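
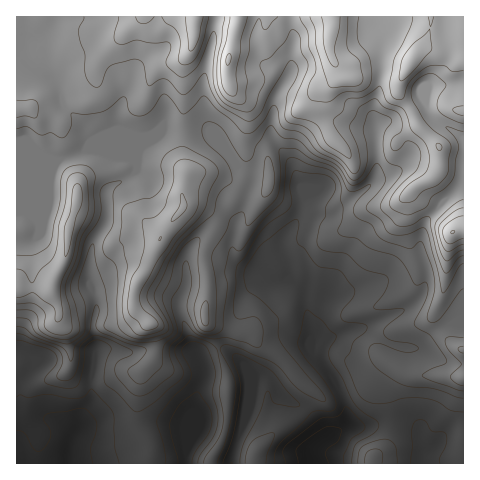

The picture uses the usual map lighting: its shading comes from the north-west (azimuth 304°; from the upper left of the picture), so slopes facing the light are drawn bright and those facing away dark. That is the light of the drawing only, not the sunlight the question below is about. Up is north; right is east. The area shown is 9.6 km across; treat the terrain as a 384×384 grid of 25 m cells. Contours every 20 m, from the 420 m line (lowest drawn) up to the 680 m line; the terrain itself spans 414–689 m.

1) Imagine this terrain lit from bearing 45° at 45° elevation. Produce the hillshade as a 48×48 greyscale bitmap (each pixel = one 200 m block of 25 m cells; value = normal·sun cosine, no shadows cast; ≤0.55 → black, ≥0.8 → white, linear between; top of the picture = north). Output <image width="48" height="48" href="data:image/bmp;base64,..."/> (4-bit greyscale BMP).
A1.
<image width="48" height="48" href="data:image/bmp;base64,Qk32BAAAAAAAAHYAAAAoAAAAMAAAADAAAAABAAQAAAAAAIAEAAATCwAAEwsAABAAAAAAAAAAAAAAABEREQAiIiIAMzMzAERERABVVVUAZmZmAHd3dwCIiIgAmZmZAKqqqgC7u7sAzMzMAN3d3QDu7u4A////AJmaqZiIiImry4erp3m8zLmYh2i7y6mZmJmaqZiIiJmsy5iaqXm7uqmZl3m8y6qZiJmaqZmYiIm8y5mJqpmrqZmZmJu7u6mZiJmqqpmIiJq8ypmHq6mqqZmZiZmaqqmYiJmqqZiIiJq7uqmGm6maqqmHiHZ4mpmIiJmZmIiHeImqqpl1i7mauql2mFV4mZiIeJmId3h3d3iZqZhki7maqYd6t1aImIh3dpiHZnmHZmeJmZhlnMmal2ittmiJh3dmVJiHZpqHZWiZmamGncmZdovdhXiYdmZlVJmYeLuXZ4mZq8uGrrmHV73aZoiHeJiIh6qZeLyXeZmaztt2vZZVet23aJh4mqqqmKmGRsyYiYib3slnuVRYrNuXiYiKu6qXVXYwBaqGVDR6u5Y2hUabzMqYmYmrqZh1aDIAFpliESNXmnEVd4mru6qZmZmpiIdnqzMjabt0REV63FBJqqq7qqmIiIiImYd5qlVWnOyXZVjP/EScy6q7qqmId4iJmYeJqVVWneynVXz/6Ve8y7vLq6mYiZiJmYiJqmZnvuyXZZzuyXisy7y6q6mZmZmZmYh4qpmIztyHZovLqYeszMu6q6mZmImZmIh3mrqZvMp3doq7uoeszMuqqpmIiIiJiIhmm7qZq8qHdoqru4eszLqpmZiIh3iIh4hVi7upmsuHZ4mqu4eru6qZmYh4d3iId4hEirupisuGd4iaqoiqqZqZmId3d3iHZ4cyZ6qoesuHiYiJqYiaqZqpmId3iId2Z4chVqqYacuYiIeKqYiZqZmpmYiIiIdmZ4YSaKqXabqph4iamZmZqZmZmZiJmHdlZ3ZGmaqYeKu6d5qpmZqqqYmZmZmYh3ZlVod5qqmZd5zaiKupiau7mYmZqqmYh3d2Z4iaqpmZdp3aiaqpiby6mZmZvKmYd4mHeJmZmpmZdq3Kmaqoibu6mZmb3KmYVGmIiZmImpmZeL3KmaqYeKq7qqmb3Jh1EVmYiZmZq5mZms3KqqmHebvMuqmc2nVBAYqXeJiKvJmZmry6qpmYms3duZmsyFMQBbyWeId6zJmZiaqqmZmZq83LqJmrlkISWtyWeYZqzJmIiaqZmZmqqru6mImqdUM2rdyXiWWM3Hd4mqqZmZmZmauph3moVURpzMuYl1jNuHeJmqmJmIiZiKqYZWiXVEWKu7uYdXzZZYmqqpiIiHiZiJmGM1moVWiZmqqGRZ2mZ6q7qYiJmIiZd5lzFIu5d4mImphkR8uHmru7qYiZqYmZd5lhKLu5iIiIh2d1asqJqqqqmIiaqYiYZ5lSW8u6mHiHdnmXeqmImaqpmImamYiHZ4lje8u6qXd2eby4eJh3eKqZmImZmZiHd4l0e8uqqXZWm8y5eJh3h5mZmZmZiIiId4qFe8uaqGVHrMy5iJmJmZmZmZmYiIiIh4qme8qZmGVYvMypmZqqqZmZmZmYiIeIdnu3erqZqWVpvMupmZqqqZmZmZmZiIiIdou4abqZqWVpvLqpmZmqqZmZmZmZiIiZd4q5aKuZqGV5vLqpmZiaqQ=="/>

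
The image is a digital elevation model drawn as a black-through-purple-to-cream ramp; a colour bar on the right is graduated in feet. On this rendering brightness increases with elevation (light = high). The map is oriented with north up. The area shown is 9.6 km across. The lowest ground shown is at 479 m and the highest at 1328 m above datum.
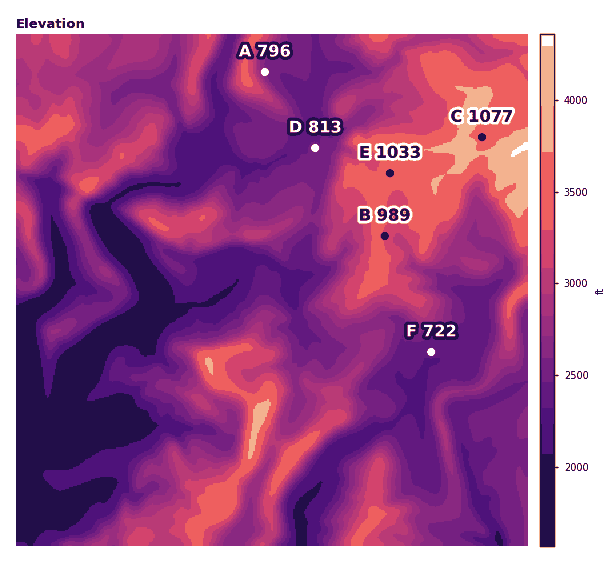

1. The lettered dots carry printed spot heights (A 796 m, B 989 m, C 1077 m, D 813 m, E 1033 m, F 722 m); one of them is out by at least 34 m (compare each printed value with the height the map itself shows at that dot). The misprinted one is D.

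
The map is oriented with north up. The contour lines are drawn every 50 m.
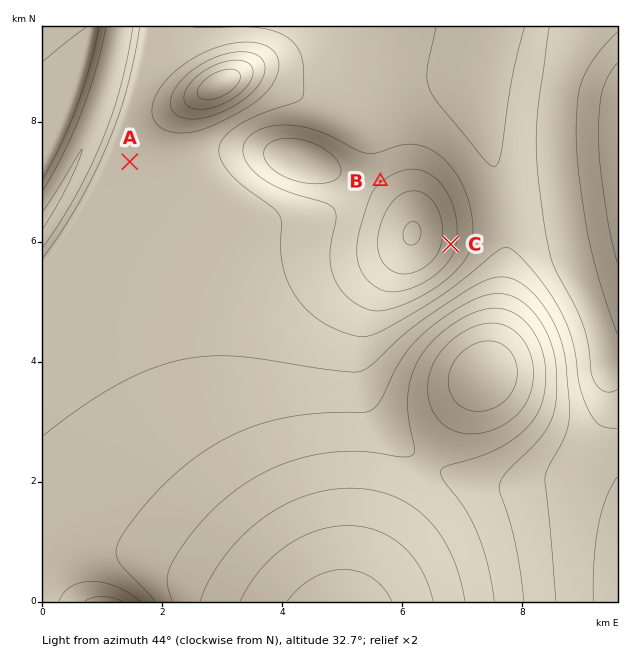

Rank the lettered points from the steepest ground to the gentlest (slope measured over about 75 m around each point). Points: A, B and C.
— C B A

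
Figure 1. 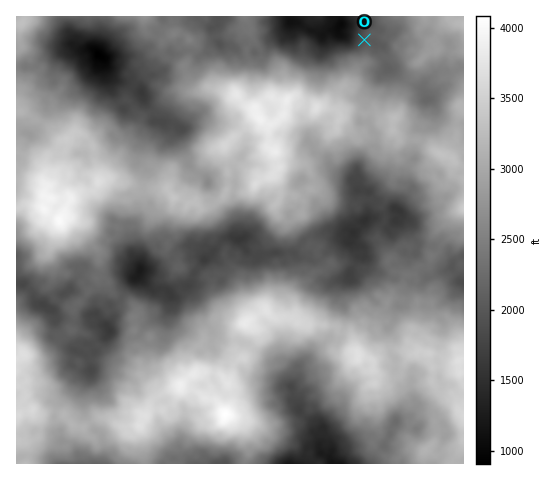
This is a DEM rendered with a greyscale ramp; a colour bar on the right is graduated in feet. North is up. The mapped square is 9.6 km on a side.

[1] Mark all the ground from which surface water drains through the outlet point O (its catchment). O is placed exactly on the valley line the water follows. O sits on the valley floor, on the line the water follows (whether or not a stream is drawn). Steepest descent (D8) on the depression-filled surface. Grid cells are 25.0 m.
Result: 4.736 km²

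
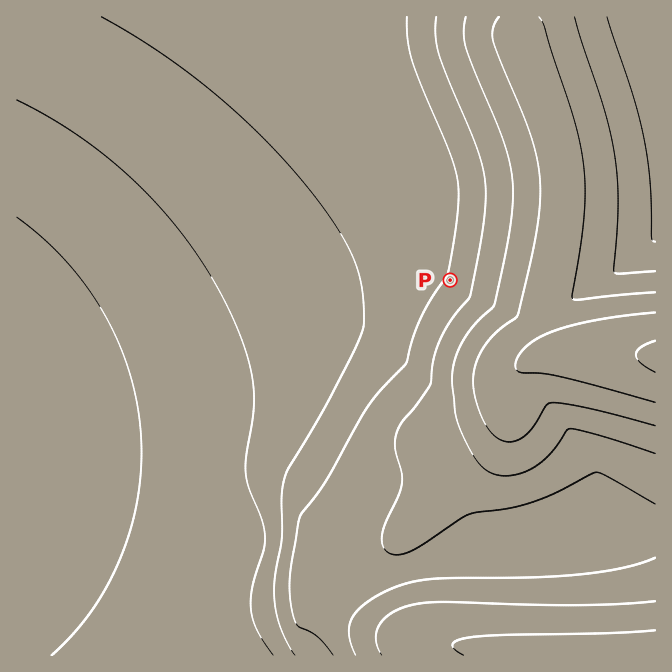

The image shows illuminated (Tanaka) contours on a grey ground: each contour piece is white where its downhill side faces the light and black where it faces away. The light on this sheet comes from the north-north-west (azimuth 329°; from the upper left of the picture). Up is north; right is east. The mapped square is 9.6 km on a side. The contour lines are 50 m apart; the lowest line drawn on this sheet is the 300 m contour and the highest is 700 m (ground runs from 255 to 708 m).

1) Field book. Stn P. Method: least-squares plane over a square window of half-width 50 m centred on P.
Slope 6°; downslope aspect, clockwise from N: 291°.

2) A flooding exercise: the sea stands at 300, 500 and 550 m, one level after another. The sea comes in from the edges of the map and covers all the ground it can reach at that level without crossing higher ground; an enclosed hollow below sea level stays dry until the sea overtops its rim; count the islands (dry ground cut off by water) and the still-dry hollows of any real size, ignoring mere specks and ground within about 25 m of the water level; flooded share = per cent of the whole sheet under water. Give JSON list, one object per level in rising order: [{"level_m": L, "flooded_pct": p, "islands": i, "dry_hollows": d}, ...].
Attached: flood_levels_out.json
[{"level_m": 300, "flooded_pct": 10, "islands": 0, "dry_hollows": 0}, {"level_m": 500, "flooded_pct": 70, "islands": 0, "dry_hollows": 0}, {"level_m": 550, "flooded_pct": 81, "islands": 0, "dry_hollows": 0}]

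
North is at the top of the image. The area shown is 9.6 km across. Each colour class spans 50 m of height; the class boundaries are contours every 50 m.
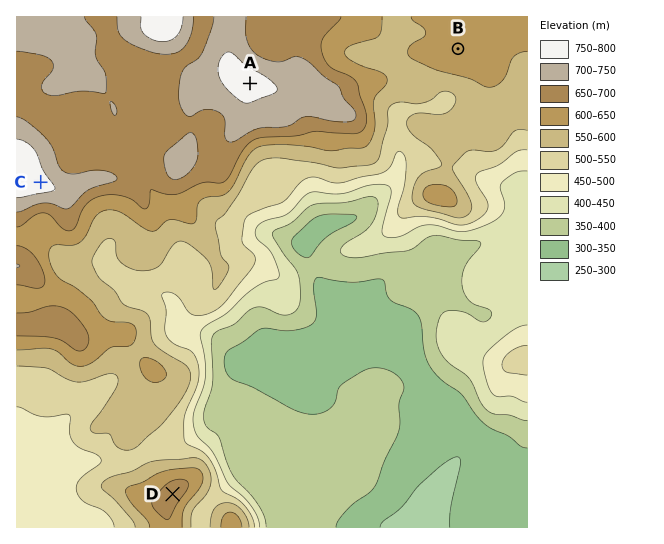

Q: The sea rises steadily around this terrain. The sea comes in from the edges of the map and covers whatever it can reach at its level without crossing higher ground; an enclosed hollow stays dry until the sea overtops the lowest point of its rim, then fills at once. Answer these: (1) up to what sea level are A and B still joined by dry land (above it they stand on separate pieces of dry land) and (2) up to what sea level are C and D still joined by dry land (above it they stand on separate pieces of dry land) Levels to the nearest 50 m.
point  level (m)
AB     600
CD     550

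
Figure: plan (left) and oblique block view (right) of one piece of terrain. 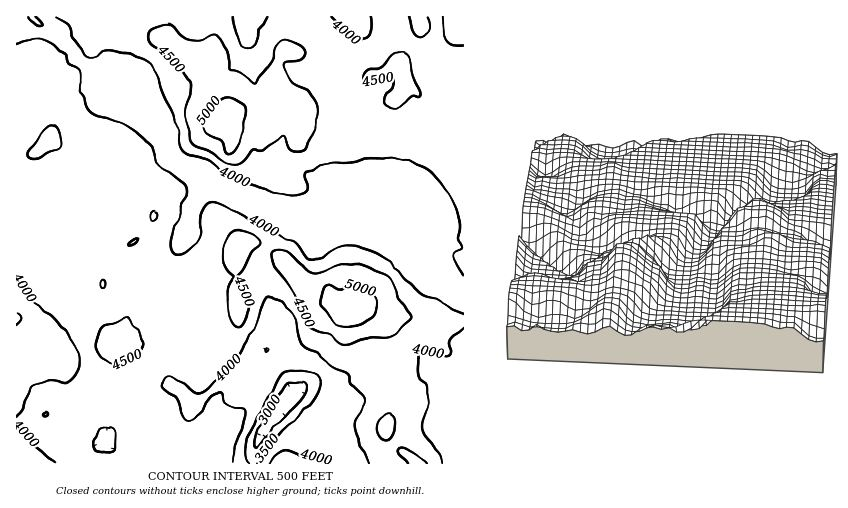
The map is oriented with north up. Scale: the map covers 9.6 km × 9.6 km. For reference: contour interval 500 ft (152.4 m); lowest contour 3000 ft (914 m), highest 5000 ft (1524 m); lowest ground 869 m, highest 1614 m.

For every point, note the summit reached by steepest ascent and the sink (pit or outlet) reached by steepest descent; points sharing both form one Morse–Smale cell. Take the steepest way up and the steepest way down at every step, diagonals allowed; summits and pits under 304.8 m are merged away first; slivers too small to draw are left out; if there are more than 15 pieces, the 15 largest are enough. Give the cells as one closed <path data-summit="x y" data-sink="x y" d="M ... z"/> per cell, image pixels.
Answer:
<path data-summit="342 311" data-sink="286 400" d="M48 16l-32 1 0 446 447 1 1-170-37-31-29-21-6-8-3-11 0-3 3-2 27-10 8-11-1-3-13-10-15-1-26-7-44 6-13 35 1 14-9-5-21-5-58-31-20-6-12-12-18-8-9-11-6-26-15-19-16-13-20-3-13-14-21-16-5-6-3-9-11-8 3-12z"/><path data-summit="213 124" data-sink="286 400" d="M451 16l-402 1 13 10-3 12 11 8 3 9 5 6 21 16 13 14 20 3 16 13 15 19 6 26 9 11 18 8 12 12 20 6 58 31 29 9 1-17 12-31 44-6 26 7 12 0 8 3 9 10-3 6-8 9-26 8 2 15 6 8 29 21 36 31 1-267-9-2z"/><path data-summit="342 311" data-sink="286 400" d="M463 16l-11 0-1 4 4 5 8 1z"/>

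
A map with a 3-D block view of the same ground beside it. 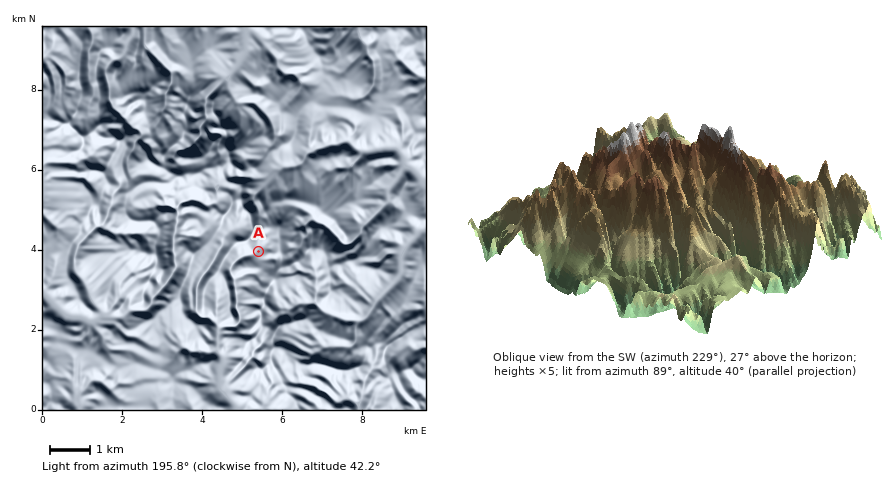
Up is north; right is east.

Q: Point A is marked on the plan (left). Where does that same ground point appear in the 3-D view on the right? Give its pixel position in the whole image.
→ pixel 706 180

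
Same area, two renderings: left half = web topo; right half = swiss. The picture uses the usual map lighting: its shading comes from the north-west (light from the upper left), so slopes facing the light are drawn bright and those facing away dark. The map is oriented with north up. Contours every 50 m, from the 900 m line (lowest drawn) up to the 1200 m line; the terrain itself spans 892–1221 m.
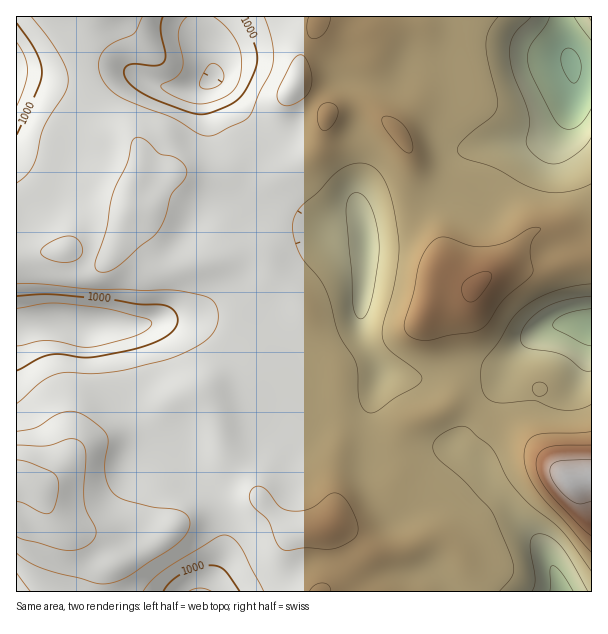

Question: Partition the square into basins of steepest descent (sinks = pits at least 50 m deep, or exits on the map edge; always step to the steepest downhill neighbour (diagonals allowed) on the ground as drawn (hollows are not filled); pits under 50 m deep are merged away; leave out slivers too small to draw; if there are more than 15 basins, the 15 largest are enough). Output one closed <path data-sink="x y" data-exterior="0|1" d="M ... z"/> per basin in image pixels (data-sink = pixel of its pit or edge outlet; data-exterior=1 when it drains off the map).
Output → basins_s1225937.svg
<path data-sink="84 327" data-exterior="0" d="M128 214l-12 34-9 12-14-1-21-9-56 5 0 222 17 9 8 0 7-5 33-35 57-22 12-6 26-21 21-6 9 8 6 11 12 45 22 21 14 24 28 28 6 2 21 0 12-2 7-7 2-6-4-41 8-37 0-60-2-9-16-27-15-32-14-17-25-20-8-13-11-5-22-1-48 12-12 0-11-5-26-30z"/><path data-sink="366 245" data-exterior="0" d="M357 104l-13 2-12 4-6 6-4 25-6 11-23 17-15 7-9 4-20 0-21-6-52-2-13 13-16 21-16 0-3 7 2 17 26 30 11 5 12 0 48-12 22 1 11 5 8 13 25 20 14 17 15 32 16 27 2 9 0 60-8 37 4 30-3 19 20-3 13-6 22-19 12-25-2-26 6-16 10-8 18-5 12-6 8-8 6-23-10-64 2-8 5-5 10-5 10-8-23-10-7-6-3-17-6-13-21-23-5-9-1-30 3-10 0-12-6-15-6-9-22-20-13-8z"/><path data-sink="570 60" data-exterior="0" d="M591 16l-243 1 12 8 8 2 0 26-4 27 0 22 36 32 12 24 0 12-3 10 1 30 5 9 21 23 6 13 3 17 7 6 18 10 4 0 15-14 17-10 20-27 13-8 21 0 8 10 7 20 17-5z"/><path data-sink="213 78" data-exterior="0" d="M347 16l-257 0-10 28 0 18 12 43 13 19 26 12 5 5 4 11 0 13-8 24-2 17 4 2 13-2 16-21 13-13 52 2 21 6 20 0 9-4 15-7 23-17 6-11 4-25 6-6 21-6 15 4-4-6 0-22 4-27 0-26-8-2z"/><path data-sink="200 591" data-exterior="1" d="M197 391l-21 6-26 21-12 6-57 22-33 35-12 5 4 5 12 24 10 9 31 16 19 20-6 4-4 8-4 19 226-1 29-26 15-12-20-20-13-8-20 6-21 0-6-2-28-28-14-24-18-17-5-7-11-42-6-11z"/><path data-sink="561 591" data-exterior="1" d="M459 404l-7 0-20 11-21 6-7 7-4 9 0 33-12 25-22 19-13 6-17 2-4 2 16 8 20 20 34-2 32-14 16 5 12 11 4 9 3 14-1 17 123 0 1-113-5-1-9 3-9-1-44-42z"/><path data-sink="591 326" data-exterior="1" d="M591 254l-10 2-38 14-39-2-9 3-13 9-12 14-15 7-5 5-2 8 10 64-2 17-8 10 17 1 23 14 33 14 12 10 30 31 9 6 20-4z"/><path data-sink="17 71" data-exterior="1" d="M89 16l-73 1 1 237 55-4 21 9 14 1 9-12 14-38 2-21 8-24 0-13-4-11-5-5-26-12-13-19-12-43 0-18 10-24z"/><path data-sink="17 591" data-exterior="1" d="M18 478l-2 1 0 112 82 1 4-20 4-8 6-4-19-20-31-16-13-14-9-19-10-9z"/>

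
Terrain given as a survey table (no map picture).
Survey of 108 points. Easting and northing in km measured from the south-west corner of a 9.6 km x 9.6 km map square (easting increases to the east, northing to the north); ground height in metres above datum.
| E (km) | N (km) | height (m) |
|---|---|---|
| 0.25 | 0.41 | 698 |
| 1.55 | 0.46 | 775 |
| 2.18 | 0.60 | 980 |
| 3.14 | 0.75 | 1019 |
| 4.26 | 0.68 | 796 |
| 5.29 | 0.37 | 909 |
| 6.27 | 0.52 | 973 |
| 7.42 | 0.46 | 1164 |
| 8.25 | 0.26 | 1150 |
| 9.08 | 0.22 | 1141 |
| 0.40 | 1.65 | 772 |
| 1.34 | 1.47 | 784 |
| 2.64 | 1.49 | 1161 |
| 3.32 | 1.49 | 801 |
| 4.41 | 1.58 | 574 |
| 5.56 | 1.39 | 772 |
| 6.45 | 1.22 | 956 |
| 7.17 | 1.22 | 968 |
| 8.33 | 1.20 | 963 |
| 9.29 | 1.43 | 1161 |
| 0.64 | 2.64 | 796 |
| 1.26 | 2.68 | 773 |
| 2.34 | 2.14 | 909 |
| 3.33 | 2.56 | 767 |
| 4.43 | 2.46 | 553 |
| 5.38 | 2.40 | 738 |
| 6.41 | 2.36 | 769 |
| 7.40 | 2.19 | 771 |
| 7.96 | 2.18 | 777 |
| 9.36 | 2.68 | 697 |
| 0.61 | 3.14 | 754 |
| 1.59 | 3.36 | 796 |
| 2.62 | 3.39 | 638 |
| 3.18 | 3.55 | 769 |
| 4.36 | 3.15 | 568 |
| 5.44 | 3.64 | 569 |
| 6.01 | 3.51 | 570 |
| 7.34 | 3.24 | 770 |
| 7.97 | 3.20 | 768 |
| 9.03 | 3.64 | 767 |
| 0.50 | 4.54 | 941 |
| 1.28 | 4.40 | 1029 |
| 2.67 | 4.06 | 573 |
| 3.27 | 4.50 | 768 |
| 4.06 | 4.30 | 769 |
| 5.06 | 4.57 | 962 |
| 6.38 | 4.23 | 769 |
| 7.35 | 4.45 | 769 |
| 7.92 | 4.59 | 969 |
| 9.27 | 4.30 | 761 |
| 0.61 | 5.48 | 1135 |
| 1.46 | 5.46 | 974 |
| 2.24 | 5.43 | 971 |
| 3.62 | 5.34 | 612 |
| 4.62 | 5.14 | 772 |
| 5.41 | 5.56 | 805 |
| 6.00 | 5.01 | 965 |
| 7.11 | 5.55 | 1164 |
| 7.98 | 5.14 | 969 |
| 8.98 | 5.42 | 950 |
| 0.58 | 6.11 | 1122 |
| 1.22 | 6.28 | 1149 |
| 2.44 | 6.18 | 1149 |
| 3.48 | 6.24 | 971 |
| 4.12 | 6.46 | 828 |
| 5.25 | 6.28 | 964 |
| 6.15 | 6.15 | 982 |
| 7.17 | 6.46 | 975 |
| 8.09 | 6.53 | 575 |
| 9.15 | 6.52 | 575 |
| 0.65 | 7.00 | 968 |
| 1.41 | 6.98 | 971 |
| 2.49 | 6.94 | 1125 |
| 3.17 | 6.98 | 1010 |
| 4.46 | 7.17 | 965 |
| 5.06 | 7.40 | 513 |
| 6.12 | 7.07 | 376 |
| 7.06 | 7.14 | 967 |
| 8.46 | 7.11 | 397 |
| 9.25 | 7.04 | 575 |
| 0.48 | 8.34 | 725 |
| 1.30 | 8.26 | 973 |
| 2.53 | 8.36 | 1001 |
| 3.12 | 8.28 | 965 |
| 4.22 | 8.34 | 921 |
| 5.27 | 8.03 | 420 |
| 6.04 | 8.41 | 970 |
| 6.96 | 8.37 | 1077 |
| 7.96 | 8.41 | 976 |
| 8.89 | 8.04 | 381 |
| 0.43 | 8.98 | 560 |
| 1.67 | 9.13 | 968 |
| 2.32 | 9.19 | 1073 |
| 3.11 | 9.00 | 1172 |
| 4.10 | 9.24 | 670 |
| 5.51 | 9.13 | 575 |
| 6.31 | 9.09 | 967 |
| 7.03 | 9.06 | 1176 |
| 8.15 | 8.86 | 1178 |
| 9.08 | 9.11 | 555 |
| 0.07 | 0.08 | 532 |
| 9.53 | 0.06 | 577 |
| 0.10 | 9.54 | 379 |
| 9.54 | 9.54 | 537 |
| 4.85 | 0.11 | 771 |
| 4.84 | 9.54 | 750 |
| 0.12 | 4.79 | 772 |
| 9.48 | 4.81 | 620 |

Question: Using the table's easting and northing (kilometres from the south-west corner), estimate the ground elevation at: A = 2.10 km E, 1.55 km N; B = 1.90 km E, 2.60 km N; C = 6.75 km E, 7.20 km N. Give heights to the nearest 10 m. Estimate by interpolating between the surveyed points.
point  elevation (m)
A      990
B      830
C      770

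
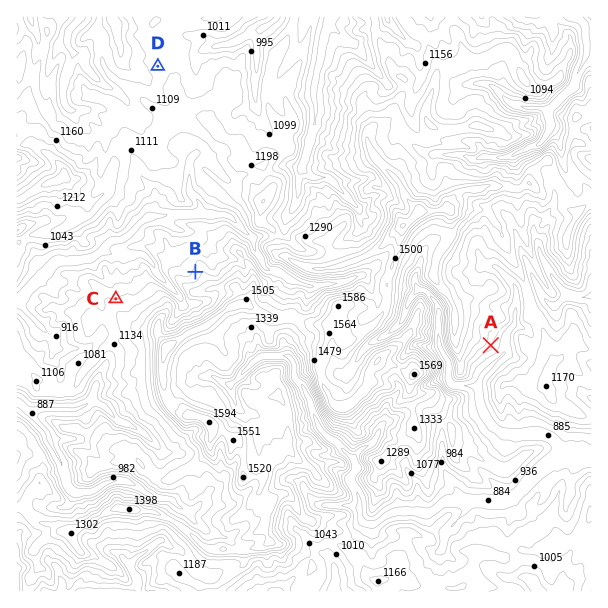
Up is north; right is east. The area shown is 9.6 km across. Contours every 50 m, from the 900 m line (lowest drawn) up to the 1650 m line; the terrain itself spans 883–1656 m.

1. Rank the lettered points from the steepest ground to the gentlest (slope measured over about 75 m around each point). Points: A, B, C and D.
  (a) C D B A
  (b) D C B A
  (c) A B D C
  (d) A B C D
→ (d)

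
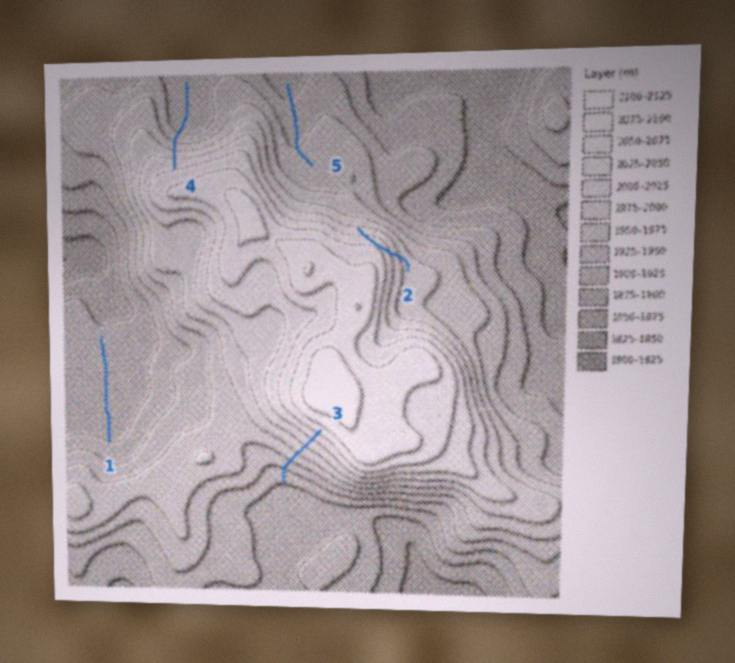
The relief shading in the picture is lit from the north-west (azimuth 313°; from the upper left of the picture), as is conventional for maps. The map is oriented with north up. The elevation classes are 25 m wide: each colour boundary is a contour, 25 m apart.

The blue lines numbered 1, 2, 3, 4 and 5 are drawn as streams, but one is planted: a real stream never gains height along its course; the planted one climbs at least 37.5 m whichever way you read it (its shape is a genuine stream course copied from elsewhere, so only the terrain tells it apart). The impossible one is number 2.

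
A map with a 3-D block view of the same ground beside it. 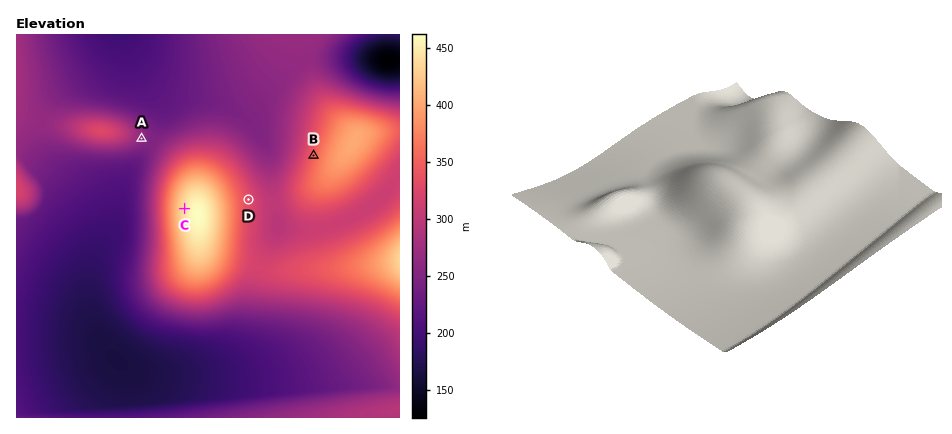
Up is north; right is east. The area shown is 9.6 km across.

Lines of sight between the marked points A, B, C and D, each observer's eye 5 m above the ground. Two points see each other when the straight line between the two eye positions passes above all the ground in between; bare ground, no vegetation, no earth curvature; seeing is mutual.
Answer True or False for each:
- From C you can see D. False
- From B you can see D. True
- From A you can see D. False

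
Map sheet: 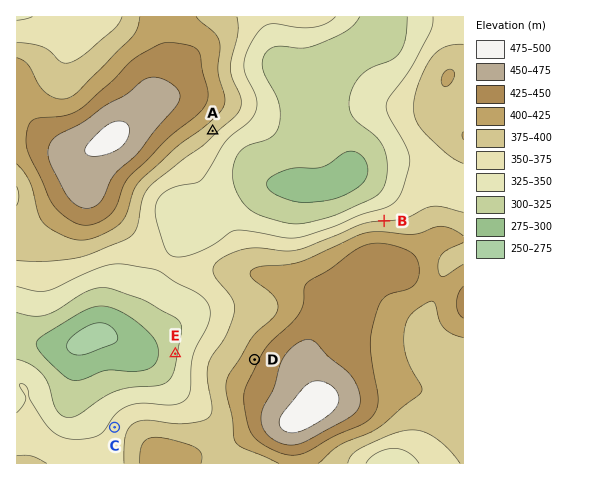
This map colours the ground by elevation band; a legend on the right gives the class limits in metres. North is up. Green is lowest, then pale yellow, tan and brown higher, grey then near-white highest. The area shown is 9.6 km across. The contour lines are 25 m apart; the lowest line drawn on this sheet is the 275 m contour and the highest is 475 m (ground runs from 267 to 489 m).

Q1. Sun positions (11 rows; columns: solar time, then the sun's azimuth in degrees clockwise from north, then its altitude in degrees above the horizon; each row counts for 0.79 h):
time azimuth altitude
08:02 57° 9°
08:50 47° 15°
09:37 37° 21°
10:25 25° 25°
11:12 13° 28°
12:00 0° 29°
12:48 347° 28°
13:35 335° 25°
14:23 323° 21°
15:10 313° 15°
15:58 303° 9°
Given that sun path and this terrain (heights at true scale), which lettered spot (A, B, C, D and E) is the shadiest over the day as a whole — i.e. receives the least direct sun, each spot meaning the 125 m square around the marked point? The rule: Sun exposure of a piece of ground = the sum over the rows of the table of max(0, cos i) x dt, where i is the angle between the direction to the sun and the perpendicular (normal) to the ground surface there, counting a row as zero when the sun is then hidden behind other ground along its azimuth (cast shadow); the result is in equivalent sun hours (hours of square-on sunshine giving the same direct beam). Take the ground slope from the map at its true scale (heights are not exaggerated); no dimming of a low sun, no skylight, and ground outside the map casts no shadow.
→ A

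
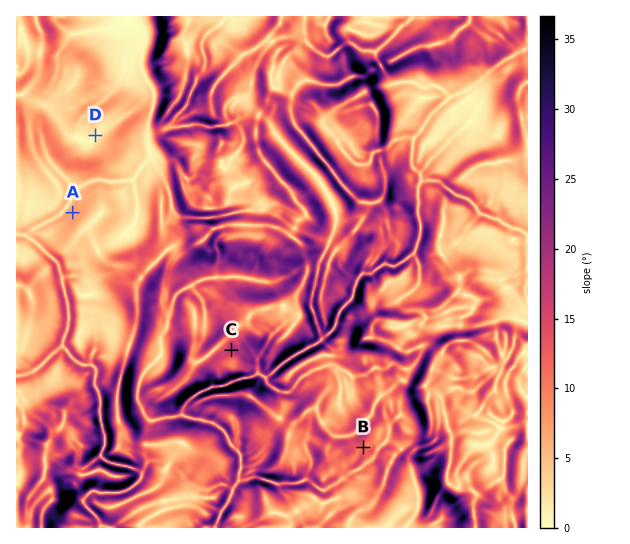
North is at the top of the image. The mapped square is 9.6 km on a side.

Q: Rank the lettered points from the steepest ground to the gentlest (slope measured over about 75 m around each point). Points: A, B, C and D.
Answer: C B A D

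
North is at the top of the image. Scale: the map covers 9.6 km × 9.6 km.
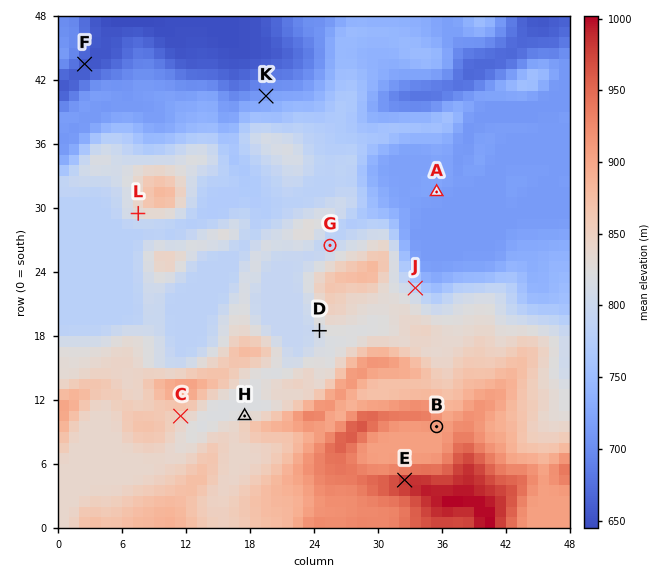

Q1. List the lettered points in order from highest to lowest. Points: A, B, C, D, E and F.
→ E B C D A F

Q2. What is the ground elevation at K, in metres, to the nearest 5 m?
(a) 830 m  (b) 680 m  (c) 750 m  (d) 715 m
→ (d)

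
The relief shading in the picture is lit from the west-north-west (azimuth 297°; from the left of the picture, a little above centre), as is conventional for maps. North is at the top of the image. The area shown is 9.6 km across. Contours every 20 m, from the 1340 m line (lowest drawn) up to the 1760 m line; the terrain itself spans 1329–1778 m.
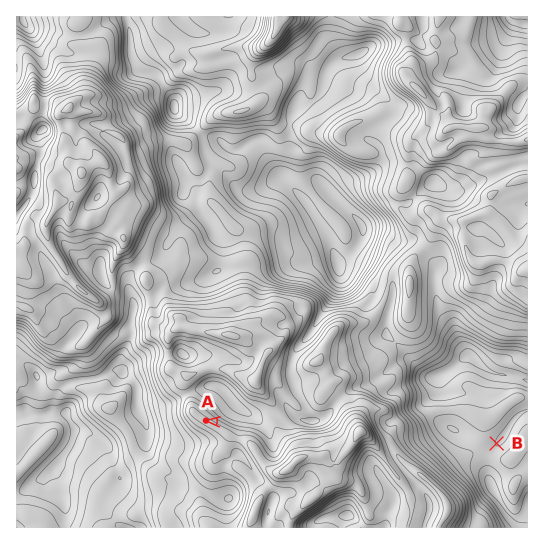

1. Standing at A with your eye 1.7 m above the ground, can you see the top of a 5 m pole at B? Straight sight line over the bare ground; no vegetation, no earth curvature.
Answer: no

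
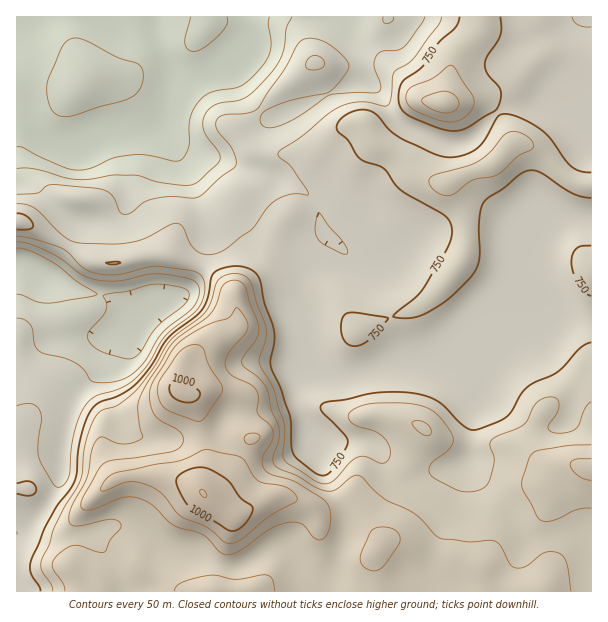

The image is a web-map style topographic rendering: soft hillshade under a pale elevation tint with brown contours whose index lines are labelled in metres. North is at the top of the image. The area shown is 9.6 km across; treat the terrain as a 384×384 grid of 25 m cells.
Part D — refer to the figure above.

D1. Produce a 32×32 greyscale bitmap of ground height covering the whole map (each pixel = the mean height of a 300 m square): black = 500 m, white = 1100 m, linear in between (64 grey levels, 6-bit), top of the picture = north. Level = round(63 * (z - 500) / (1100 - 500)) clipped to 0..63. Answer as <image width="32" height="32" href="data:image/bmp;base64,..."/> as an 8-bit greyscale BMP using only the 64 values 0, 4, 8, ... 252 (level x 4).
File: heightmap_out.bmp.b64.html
<image width="32" height="32" href="data:image/bmp;base64,Qk02CAAAAAAAADYEAAAoAAAAIAAAACAAAAABAAgAAAAAAAAEAAATCwAAEwsAAAABAAAAAAAAAAAAAAEBAQACAgIAAwMDAAQEBAAFBQUABgYGAAcHBwAICAgACQkJAAoKCgALCwsADAwMAA0NDQAODg4ADw8PABAQEAAREREAEhISABMTEwAUFBQAFRUVABYWFgAXFxcAGBgYABkZGQAaGhoAGxsbABwcHAAdHR0AHh4eAB8fHwAgICAAISEhACIiIgAjIyMAJCQkACUlJQAmJiYAJycnACgoKAApKSkAKioqACsrKwAsLCwALS0tAC4uLgAvLy8AMDAwADExMQAyMjIAMzMzADQ0NAA1NTUANjY2ADc3NwA4ODgAOTk5ADo6OgA7OzsAPDw8AD09PQA+Pj4APz8/AEBAQABBQUEAQkJCAENDQwBEREQARUVFAEZGRgBHR0cASEhIAElJSQBKSkoAS0tLAExMTABNTU0ATk5OAE9PTwBQUFAAUVFRAFJSUgBTU1MAVFRUAFVVVQBWVlYAV1dXAFhYWABZWVkAWlpaAFtbWwBcXFwAXV1dAF5eXgBfX18AYGBgAGFhYQBiYmIAY2NjAGRkZABlZWUAZmZmAGdnZwBoaGgAaWlpAGpqagBra2sAbGxsAG1tbQBubm4Ab29vAHBwcABxcXEAcnJyAHNzcwB0dHQAdXV1AHZ2dgB3d3cAeHh4AHl5eQB6enoAe3t7AHx8fAB9fX0Afn5+AH9/fwCAgIAAgYGBAIKCggCDg4MAhISEAIWFhQCGhoYAh4eHAIiIiACJiYkAioqKAIuLiwCMjIwAjY2NAI6OjgCPj48AkJCQAJGRkQCSkpIAk5OTAJSUlACVlZUAlpaWAJeXlwCYmJgAmZmZAJqamgCbm5sAnJycAJ2dnQCenp4An5+fAKCgoAChoaEAoqKiAKOjowCkpKQApaWlAKampgCnp6cAqKioAKmpqQCqqqoAq6urAKysrACtra0Arq6uAK+vrwCwsLAAsbGxALKysgCzs7MAtLS0ALW1tQC2trYAt7e3ALi4uAC5ubkAurq6ALu7uwC8vLwAvb29AL6+vgC/v78AwMDAAMHBwQDCwsIAw8PDAMTExADFxcUAxsbGAMfHxwDIyMgAycnJAMrKygDLy8sAzMzMAM3NzQDOzs4Az8/PANDQ0ADR0dEA0tLSANPT0wDU1NQA1dXVANbW1gDX19cA2NjYANnZ2QDa2toA29vbANzc3ADd3d0A3t7eAN/f3wDg4OAA4eHhAOLi4gDj4+MA5OTkAOXl5QDm5uYA5+fnAOjo6ADp6ekA6urqAOvr6wDs7OwA7e3tAO7u7gDv7+8A8PDwAPHx8QDy8vIA8/PzAPT09AD19fUA9vb2APf39wD4+PgA+fn5APr6+gD7+/sA/Pz8AP39/QD+/v4A////AGB0kJycmJicpKiwsKywpJyYmKCkpJyYmJicnJygoJiQZICYnJiUnJycmJygnJycmJiYoKiooJiYnJyclJSYlIxcdJCUlJSYmJSUnLCsnJiYoKCcqKyknJiYmJSQkJCQjFhoiJCQlJSYoKy4zMy0pKCspJykqKSYkIyMkIyQkJCMXGB8oKScnKS0yNjc2My8tLSooKCcmIyIhIiMjJCYlJRoYGCQuLSwtMTY5NzQyMS4qJicmJCIhISAgISMlJycnGRYUHSsvMDEzNjY0Mi4pJR0cIyMhISAfHh0gIyUnKSoWFBMcJykqKywvMTAvLCMbFxgdHx8hISAdHR8iJSYoKRYVExokJCUmKCsuLS8uJhkWFxseICIkIx4cHyEiIiIjFhUTFiEiJCgrLi8sLCskGRcaHyEjJCQhGxgaHSAgHyAVFBMTGR4jKjI0Mi0sKSAYGRocHx8fHhsXFhcZHiAfHxQTEhEREhkpNDUzLysnHBYWFhcXGBgXFxYWFhcaHB4eEhIREA4MDhwuMjArJiEYFhUWFhYWFhYWFhYWFhcYGx0RDw4NCwoKECUvLywnIRkWFRcZGRcWFhYWFhYWFhYYGxEODQwKCQkLFSQsLCskGRYWGBsbGRgXFhYWFRUWFhYYDg0MDAsKCQkKESApKiEXFRYYGhoaGhoZFhYVFRUVFhcKCQkKCwsKCQkLFyYoHRcWFhgYFxcYGxwZFhUVFRYWGQcHCA4SExEODxEXICEaFxYWFhYVFhYYHB0ZFhUVFhgcBwoQFhkZGRgYFxYXGBcXFhUVFRUVFRcaHhwXFhYWGBwSFRUUFBQVFhcVFBQVFhcWFRUVFRYWFhgcGxcWFhYXGRsXExERERETFRQTFBUVFxcVFRYWFhYXGBsbFxYWFhYWFRISExIQDxESEhIUFRUWFhUWFhYXGBocHRwYFhYWFxgODxAPDw4NDQwLDhMUFBMUFRYXFxgbHiAgHhwZFxgbHQsKBwUHCQkIBwcJDhESExUWFxgZGh0eHh8gIR4bHBwaBgQDAwMEBQUEBQgMEhMUFhcYGhwdHRsZGRsgIR8dGRcEAwMDAwMDAwMFChASERETFhkbHRwZGBkZGRwfHhoXFgQEBQUEBAQDAwUKDxAQDxASFhobGBkeIiIdGhoZFxYWBAUHCAcGBQQDBAYICg4REBAQEhITHSQmJB8bGRcWFhYEBQcJCQcGBAMDBAQECA8TExIPDxIZHiEgHRoaGRcWFgMEBggIBgUEAwQEBAQEChIVEw8PERMYHR8cGhkZGBcXAgIFBgUDBAMDBQYEBAQHDhEPDQ4PEBQaHR0bGRgYFxYBAQMDAwMDAgMFBwYEBAgMDAwMDg8PEBUaHRwZGBcWFQ="/>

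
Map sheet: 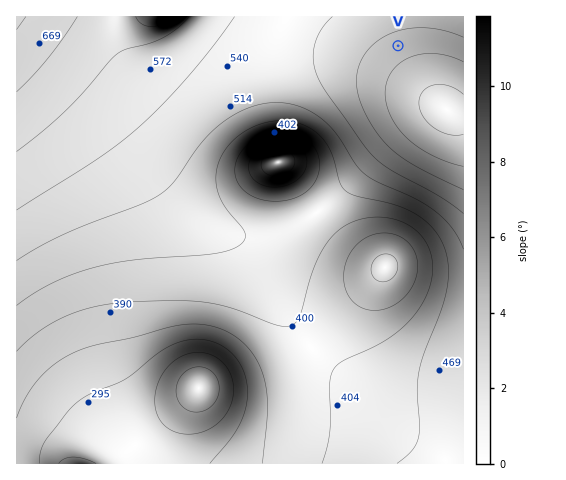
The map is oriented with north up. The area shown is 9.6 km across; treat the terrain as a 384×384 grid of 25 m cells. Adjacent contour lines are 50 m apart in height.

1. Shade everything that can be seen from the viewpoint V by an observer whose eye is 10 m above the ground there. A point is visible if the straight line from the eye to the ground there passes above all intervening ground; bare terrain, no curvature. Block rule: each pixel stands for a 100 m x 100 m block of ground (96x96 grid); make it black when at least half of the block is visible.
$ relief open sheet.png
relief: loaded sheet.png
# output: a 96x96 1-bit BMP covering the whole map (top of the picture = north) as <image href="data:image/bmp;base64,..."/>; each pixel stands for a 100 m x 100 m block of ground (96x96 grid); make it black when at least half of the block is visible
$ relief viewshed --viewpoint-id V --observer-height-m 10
<image width="96" height="96" href="data:image/bmp;base64,Qk2+BAAAAAAAAD4AAAAoAAAAYAAAAGAAAAABAAEAAAAAAIAEAAATCwAAEwsAAAIAAAAAAAAA////AAAAAAAAAAAAAAAAAAAAAAAAAAAAAAAAAAAAAAAAAAAAAAAAAAAAAAAAAAAAAAAAAAAAAAAAAAAAAAAAAAAAAAAAAAAAAAAAAAAAAAAAAAAAAAAAAAAAAAAAAAAAAAAAAAAAAAAAAAAAAAAAAAAAAAAAAAAAAAAAAAAAAAAAAAAAAAAAAAAAAAAAAAAAAAAAAAAAAAAAAAAAAAAAAAAAAAAAAAAAAAAAAAAAAAAAAAAAAAAAAAAAAAAAAAAAAAAAAAAAAAAAAAAAAAAAAAAAAAAAAAAAAAAAAAAAAAAAAAAAAAAAAAAAAAAAAAAAAAAAAAAAAAAAAAAAAAAAAAAAAAAAAAAAAAAAAAAAAAAAAAAAAAAAAAAAAAAAAAAAAAAAAAAAAAAAAAAAAAAAAAAAAAAAAAAAAAAAAAAAAAAAAAAAAAAAAAAAAAAAAAAAAAAAAAAAAACAAAAAAAAAAAAAAADAAAAAAAAAAAAAAADAAAAAAAAAAAAAAADgAAAAAAAAAAAAAAD4AAAAAAAAAAAAAAD8AAAAAAAAAAAAAAD+AAAAAAAAAAAAAAD/AAAAAAAAAAAAAAD/gAAAAAAAAAAAAAD/wAAAAAAAAAAAAAD/4AAAAAAAAAAAAAD/+AAAAAAAAAAAAAD//AAAAAAAAAAAAAD//gAAAAAAAAAAAAD//4AAAAAAAAAAAAD//8AAAAAAAAAAAAD//+AAAAAAAAAAAAD///gAAAAAAAAAAAD///wAAAAAAAAAAAD///4AAAAAAAAAAAD///+AAAAAAAAAAAD////AAAAAAAAAAAD////gAAAAAAAAAAD////wAAAAAAAAAAD////4AAAAAAAAAAD////+AAAAAAAAAAD/////AAAAAAAAAAD/////gAAAAAAAAAD/////gAAAAAAAAAD/////wAAAAAAAAAD/////4AAAAAAAAAD/////8AAAAAAAAAD/////8AAAAAAAAAD/////+AAAAAAAAAD//////AAAAAAAAAD//////AAAAAAAAAD//////gAAAAAAAAD//////gAAAAAAAAD//////wAAAAAAAAD//////4AAAAAAAAD//////8AAAAAAAAD//////8AAAAAAAAD//////+AAAAAAAAD///////AAAAAAAAD///////gAAAAAAAD///////wAAAAAAAD///////4AAAAAAAD///////8AAAAAAAD////////AAAAAAAD////////gAAAAAAD////////4AAAAAAD////////8AAAAAAD/////////AAAAAAD/////////gAAAAAD/////////4AAADAD/////////+AAAPwD//////////gAA/4D//////////4AB/4D///////////AH/4D///////////8//4D//////////////wD//////////////wD//////////////wD///g//////////gD//8AP/////////gD//wAP/////////gD/+AAH/////////gD/wAAD/////////gA="/>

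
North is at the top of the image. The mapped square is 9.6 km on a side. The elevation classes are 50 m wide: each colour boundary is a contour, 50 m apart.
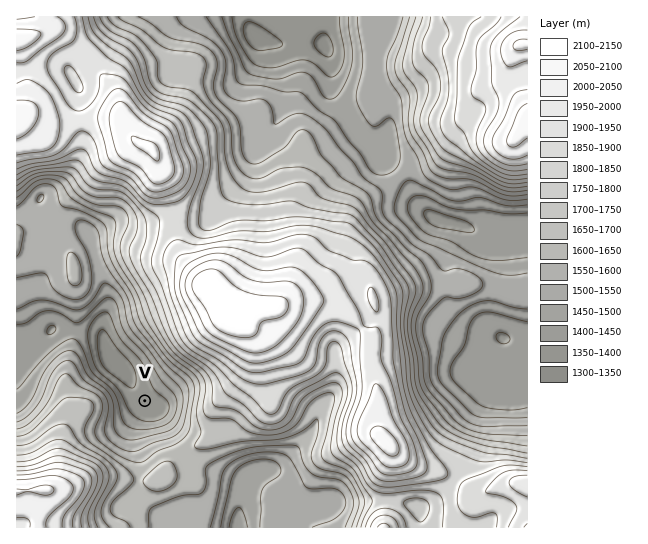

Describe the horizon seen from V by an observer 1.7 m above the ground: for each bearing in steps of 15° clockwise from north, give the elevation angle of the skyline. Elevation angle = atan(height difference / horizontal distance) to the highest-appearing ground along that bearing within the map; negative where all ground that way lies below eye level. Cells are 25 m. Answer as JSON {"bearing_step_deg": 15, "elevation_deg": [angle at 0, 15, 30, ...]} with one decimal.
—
{"bearing_step_deg": 15, "elevation_deg": [10.2, 15.5, 19.8, 21.3, 19.0, 16.8, 17.1, 16.0, 13.7, 13.3, 13.5, 13.6, 12.0, 12.2, 15.5, 17.0, 13.6, 15.9, 16.4, 11.1, 6.4, 3.4, 5.4, 6.5]}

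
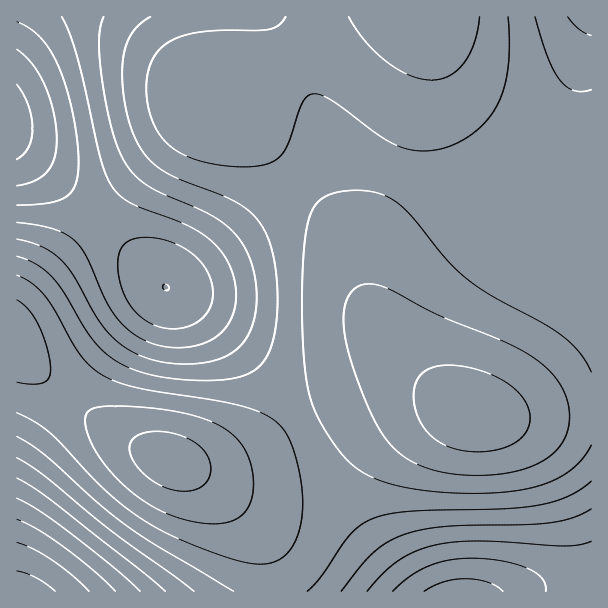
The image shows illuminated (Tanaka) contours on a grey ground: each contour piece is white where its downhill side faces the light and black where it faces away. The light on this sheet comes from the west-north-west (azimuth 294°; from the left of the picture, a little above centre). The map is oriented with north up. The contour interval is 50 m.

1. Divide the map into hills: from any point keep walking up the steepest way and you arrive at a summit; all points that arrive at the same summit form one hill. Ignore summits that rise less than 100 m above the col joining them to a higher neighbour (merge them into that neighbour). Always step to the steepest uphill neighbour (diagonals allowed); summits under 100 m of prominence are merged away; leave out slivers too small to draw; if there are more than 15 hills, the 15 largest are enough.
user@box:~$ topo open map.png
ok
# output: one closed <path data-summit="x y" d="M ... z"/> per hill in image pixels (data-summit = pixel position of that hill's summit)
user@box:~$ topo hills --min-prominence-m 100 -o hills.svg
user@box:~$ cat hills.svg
<path data-summit="473 414" d="M591 32l-14 49-27 74-8 28-2 18 0 21 3 12-15-12-19-10-60-19-83-33-36-10-117 104-33 26-12 7 2 3 18 11 34 29 52 54 26 36 25 54 21 35 67 83 179-1z"/><path data-summit="423 17" d="M591 16l-574 0-1 128 79 72 72 72 13-8 33-26 117-104 36 10 83 33 60 19 19 10 14 10-2-10 0-21 2-18 8-28 39-111 3-12z"/><path data-summit="168 459" d="M17 145l-1 446 395 1-65-83-21-35-25-54-34-45-44-45-34-29-18-11-75-74z"/>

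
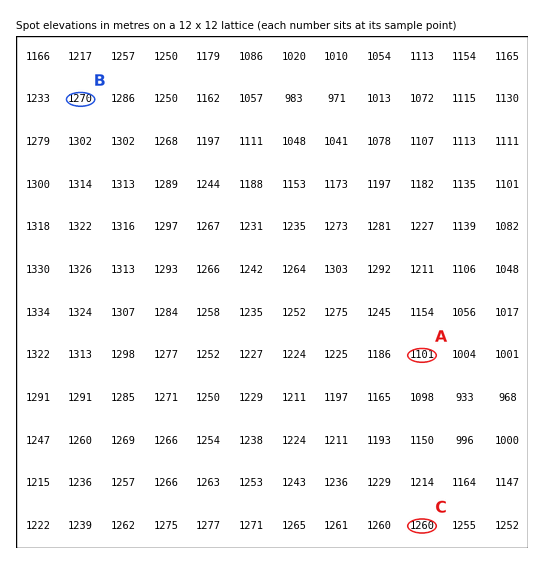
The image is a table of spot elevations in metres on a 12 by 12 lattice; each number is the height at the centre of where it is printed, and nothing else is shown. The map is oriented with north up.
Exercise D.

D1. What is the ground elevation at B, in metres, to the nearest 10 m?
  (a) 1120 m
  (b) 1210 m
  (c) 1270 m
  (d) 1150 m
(c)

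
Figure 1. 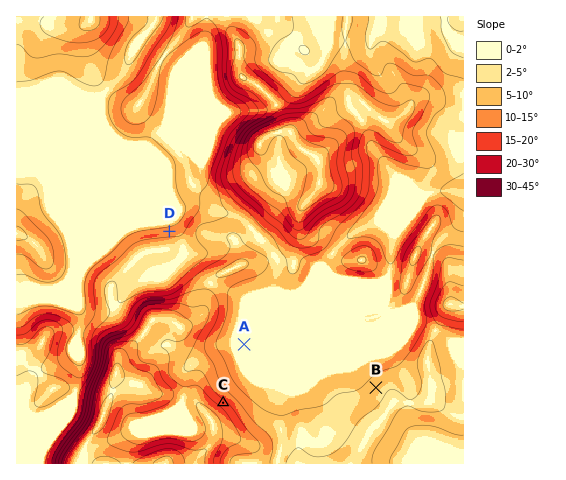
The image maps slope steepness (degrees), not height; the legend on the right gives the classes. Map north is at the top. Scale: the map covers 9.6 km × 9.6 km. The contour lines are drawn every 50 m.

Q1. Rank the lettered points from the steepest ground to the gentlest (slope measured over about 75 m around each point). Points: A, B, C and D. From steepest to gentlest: C D B A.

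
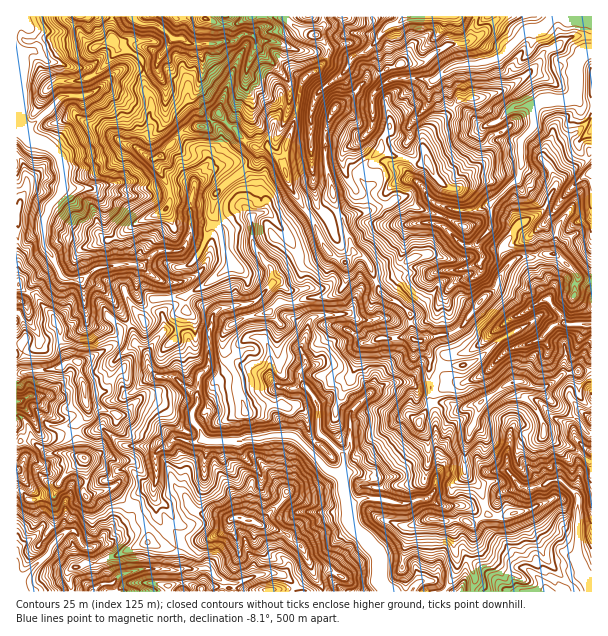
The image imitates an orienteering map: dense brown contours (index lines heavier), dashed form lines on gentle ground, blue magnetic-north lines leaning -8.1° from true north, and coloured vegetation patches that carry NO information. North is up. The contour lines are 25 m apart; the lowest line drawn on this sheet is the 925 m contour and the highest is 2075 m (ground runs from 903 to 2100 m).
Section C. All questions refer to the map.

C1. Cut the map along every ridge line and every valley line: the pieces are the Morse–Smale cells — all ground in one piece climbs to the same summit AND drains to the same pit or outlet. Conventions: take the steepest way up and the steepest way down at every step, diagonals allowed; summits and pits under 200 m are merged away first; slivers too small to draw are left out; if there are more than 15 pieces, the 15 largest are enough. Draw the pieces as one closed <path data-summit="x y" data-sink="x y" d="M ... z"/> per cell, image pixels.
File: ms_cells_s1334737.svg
<path data-summit="335 108" data-sink="591 17" d="M591 16l-115 0-4 10-2 13-2 3-19 2-27 18-23 2-18 9-12 3-24 26-13 9-7 21 0 30 6 20 3 21 20 49 8 4 6 7 11 27 8 8 9 3 14 13 2 24 2 2 6 2 8-5 21-3 13-8 16-23 18-15 10-21 12-9 37-4 24 24 13 3z"/><path data-summit="335 108" data-sink="389 591" d="M258 222l-10 1-22 8 2 20 4 10-4 7-24 18-19 10-32 4-9 18-7 1-7 5 4 18 12 11 2 13 8 10 14 0 7 3 21 17 0 8-6 12 12 24 35 2 6-3 13 0 9-3 27 0 32 33 16 6 8 47 29 33 1 29 9 8 82 0 4-16-6-15 5-19 0-15-4-3 17-9-2-9-42 0-12-7-14 0-9 5-12 0-18-6 1-13-2-5-14-4-7-4-13 1 0-17 6-7 1-11 0-25 13-15 20-13 10-3 14 0 15 10 10 1-4-22 2-14-8-13-10-6-2-24-8-8-15-8-8-8-11-27-6-7-8-3-10 9-11-6-9-9-18 7-9 0-21-14-12-17z"/><path data-summit="335 108" data-sink="17 54" d="M111 16l-95 1 0 267 11 8 7-11 20-19 9 16 21 2 15 6 13 13 17 26 8-6 7-1 9-18 32-4 24-13 23-19-4-13-2-21-14-17 2-16 13-15 29-21 2-12-12-7-28-28-14 13-9 0-12 5-27 26-6 0-10-7-2-4 12-18 1-30-7-16-2-23-14-10-9-1-7-8z"/><path data-summit="249 521" data-sink="389 591" d="M294 436l-27 0-9 3-13 0-6 3-29 0-7-3-5 3-9 0-15-3-9 9-6 2-3 3 1 26-3 7 0 12 3 18 5 9 14 22 13-7 12 1 21-7 6-4 1-8 4-4 21 4 34 13 8 9 4 2 24 46 63 0-7-8-1-6 0-23-29-33-1-16-6-20 0-10-17-7z"/><path data-summit="335 108" data-sink="132 17" d="M285 16l-34 0-14 8-21 0-12-8-91 0-3 10 2 15 7 8 9 1 14 10 2 23 7 16-1 30-10 12-2 6 1 3 11 8 6 0 27-26 12-5 9 0 15-13 7 9 7 4 13 15 11 6 10-2 15 17 4-19 10-31 5-29 5-8 9-4 9-9 4-9-2-9-8-9-10-2-14-8-8-6z"/><path data-summit="335 108" data-sink="453 17" d="M474 16l-127 0-15 9-8 0-8 10 10 10 2 9-4 9-9 9-9 4-5 8-5 29-10 31-3 21 11 27 20 30 11 26 13 11 7 3 9-8 0-3-20-48-3-21-6-20 0-30 7-21 13-9 24-26 12-3 18-9 23-2 27-18 19-2 2-3z"/><path data-summit="84 458" data-sink="389 591" d="M129 325l-8 4 0 6-7 9-36 19 6 21 4 29-12 12 0 12 3 18 6 4 0 36 4 1 22-9 14 15 7 3 8 7 10-6 4-5 0-15 3-7-1-26 3-3 6-2 9-9 24 3 6-4-12-22 6-12 0-8-21-17-7-3-14 0-5-5-3-5-2-13-12-11-1-10z"/><path data-summit="335 108" data-sink="591 581" d="M578 420l-3 0-3 3 2 12 15 15-11 12 2 12-5 19-15-13-6 0-11 6-12 2-12-2-7 4-9 2-8 10-9 4 1 9-17 9 4 3 0 15-5 18 6 16-2 16 119-1 0-157-4-1z"/><path data-summit="512 383" data-sink="389 591" d="M407 382l-14 0-10 3-11 6-18 17-4 5-1 36-6 7 0 17 13-1 7 4 14 4 2 5-1 13 18 6 12 0 9-5 14 0 12 7 40 0 1-6-4-12-16-15 0-23 16-45-7-1-14 5-9-6-19 1 0-10-9-2z"/><path data-summit="335 108" data-sink="587 324" d="M555 254l-15 0-4 4-12-2-9 3-13 14-6 15-18 15-16 23-9 6-25 5-7 4 1 6 8 10-2 14 4 23 20-10 10 0 17-6 30-29 31-11 3 0 4 7 5 4 14 0 11-4 7-19 8-2 0-42-13-4z"/><path data-summit="512 383" data-sink="591 581" d="M524 382l-15 2-26 16-3 4-2 9-9 19-5 18 0 23 16 15 5 18 10-4 8-10 9-2 7-4 12 2 12-2 11-6 6 0 15 13 5-19-2-12 11-12-15-15-2-12 4-4-18-11-16-20z"/><path data-summit="335 108" data-sink="591 581" d="M267 146l-9 2-2 13-29 21-11 12-4 12 2 10 13 14 21-7 16 0 12 17 21 14 9 0 18-7-10-25-13-18-13-24-6-19z"/><path data-summit="335 108" data-sink="20 591" d="M20 490l-4 1 1 101 54 0 1-5-5-14 5-5 12-4 12 0 52-22 0-11-10-19-17 15-5 9-8 8-9 0-12 4-7-5-2-9-4-4-5 0-12 8-15-11 1-12-5-15-8 0z"/><path data-summit="84 458" data-sink="17 401" d="M77 361l-11 1-4 5-11 3-18 0-17 5 1 67 15-2 15 14 13-2 20 4-4-19 0-12 10-9 2-8z"/><path data-summit="84 458" data-sink="17 54" d="M54 262l-20 19-6 10 10 8 22 28 0 15 4 8 3 12 11 0 36-18 7-9 0-6 7-5-16-25-13-13-15-6-21-2z"/>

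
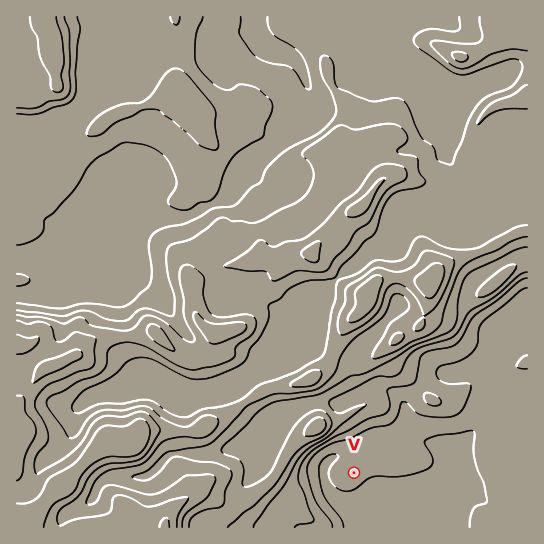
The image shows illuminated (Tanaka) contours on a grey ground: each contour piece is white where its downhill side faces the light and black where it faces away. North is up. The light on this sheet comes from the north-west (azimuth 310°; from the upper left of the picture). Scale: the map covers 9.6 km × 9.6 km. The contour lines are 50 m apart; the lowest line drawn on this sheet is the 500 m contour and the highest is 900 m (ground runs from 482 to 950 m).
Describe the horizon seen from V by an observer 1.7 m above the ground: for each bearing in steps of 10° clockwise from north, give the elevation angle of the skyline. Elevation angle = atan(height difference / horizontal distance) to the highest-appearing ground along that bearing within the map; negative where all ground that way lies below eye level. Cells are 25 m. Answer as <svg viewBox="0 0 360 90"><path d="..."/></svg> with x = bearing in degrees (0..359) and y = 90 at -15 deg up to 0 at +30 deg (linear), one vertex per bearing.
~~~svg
<svg viewBox="0 0 360 90"><path d="M0 45l10 2 10 0 10 4 10 4 10 0 10 2 10 0 10 2 10 0 10 1 10 0 10 1 10 1 10 0 10 0 10 0 10 0 10 0 10-1 10-4 10-4 10-2 10 0 10-1 10 0 10-4 10-2 10-2 10-2 10-2 10-3 10-4 10 3 10 7 10 3"/></svg>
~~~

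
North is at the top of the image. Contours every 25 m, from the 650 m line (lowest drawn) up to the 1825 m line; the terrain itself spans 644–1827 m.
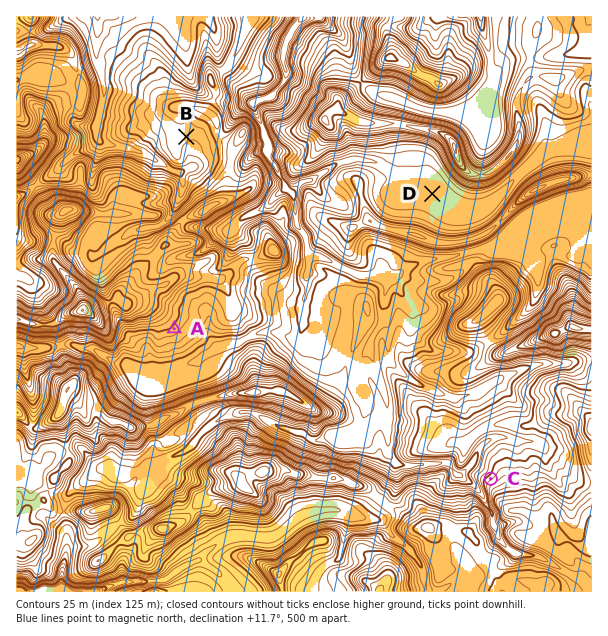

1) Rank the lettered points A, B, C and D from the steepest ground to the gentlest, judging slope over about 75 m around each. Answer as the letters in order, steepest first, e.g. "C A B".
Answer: C A B D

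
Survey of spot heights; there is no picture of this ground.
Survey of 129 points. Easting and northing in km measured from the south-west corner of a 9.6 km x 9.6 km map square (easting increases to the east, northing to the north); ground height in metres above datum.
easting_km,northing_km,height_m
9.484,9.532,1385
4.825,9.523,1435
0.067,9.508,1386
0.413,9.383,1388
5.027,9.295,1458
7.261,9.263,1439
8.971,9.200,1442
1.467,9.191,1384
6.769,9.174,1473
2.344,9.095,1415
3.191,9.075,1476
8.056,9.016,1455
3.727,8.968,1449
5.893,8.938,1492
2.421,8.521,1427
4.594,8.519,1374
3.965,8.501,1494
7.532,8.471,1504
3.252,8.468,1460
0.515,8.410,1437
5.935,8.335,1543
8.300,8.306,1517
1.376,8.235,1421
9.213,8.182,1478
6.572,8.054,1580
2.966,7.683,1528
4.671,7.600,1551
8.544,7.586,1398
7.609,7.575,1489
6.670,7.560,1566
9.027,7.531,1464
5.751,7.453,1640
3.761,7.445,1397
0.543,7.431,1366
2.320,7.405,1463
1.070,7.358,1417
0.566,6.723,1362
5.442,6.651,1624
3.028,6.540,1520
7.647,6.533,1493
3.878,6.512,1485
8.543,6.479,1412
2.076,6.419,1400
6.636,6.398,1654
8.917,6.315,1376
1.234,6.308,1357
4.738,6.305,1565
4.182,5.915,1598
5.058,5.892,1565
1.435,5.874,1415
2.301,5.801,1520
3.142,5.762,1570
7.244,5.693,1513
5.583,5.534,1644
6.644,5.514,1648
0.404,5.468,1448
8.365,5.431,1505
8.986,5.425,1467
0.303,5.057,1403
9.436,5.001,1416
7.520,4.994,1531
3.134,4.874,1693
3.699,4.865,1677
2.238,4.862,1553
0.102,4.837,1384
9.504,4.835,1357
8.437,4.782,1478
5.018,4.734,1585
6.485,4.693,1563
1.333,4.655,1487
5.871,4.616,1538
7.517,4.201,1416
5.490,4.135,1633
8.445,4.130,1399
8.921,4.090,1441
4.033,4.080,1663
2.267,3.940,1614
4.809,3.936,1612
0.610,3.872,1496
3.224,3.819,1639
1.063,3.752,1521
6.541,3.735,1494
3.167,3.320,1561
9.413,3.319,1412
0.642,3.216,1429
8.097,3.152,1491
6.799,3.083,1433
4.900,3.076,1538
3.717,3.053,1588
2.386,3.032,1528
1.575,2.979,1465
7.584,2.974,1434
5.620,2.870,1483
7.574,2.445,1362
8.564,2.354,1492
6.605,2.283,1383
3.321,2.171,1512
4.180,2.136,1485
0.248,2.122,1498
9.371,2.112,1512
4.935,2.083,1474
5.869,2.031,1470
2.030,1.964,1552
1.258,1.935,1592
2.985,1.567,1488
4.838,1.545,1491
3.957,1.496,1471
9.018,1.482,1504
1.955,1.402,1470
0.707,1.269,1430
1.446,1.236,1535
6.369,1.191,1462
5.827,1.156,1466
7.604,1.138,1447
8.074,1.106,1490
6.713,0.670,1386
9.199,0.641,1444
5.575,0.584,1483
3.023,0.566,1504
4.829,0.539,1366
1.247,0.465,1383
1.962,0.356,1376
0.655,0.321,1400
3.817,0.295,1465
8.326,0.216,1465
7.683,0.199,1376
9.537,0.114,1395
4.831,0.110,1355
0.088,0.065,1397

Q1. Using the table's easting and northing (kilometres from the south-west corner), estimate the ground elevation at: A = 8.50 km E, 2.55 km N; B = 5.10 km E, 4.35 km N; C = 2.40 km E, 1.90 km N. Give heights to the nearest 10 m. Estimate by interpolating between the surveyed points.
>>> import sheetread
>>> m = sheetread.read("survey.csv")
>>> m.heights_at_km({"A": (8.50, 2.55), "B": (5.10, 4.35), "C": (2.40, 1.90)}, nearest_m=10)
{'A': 1470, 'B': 1630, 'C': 1580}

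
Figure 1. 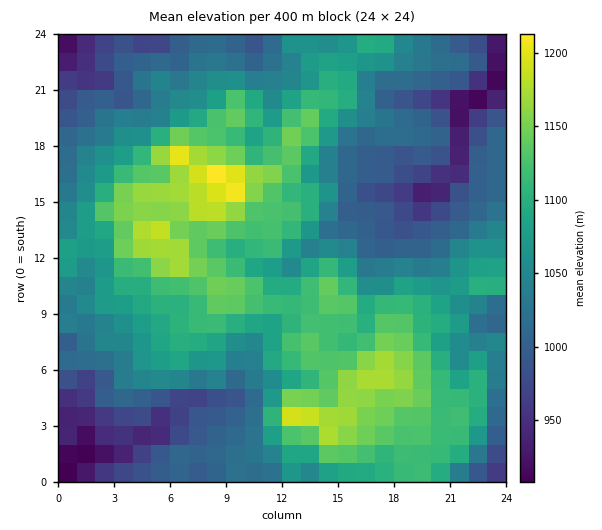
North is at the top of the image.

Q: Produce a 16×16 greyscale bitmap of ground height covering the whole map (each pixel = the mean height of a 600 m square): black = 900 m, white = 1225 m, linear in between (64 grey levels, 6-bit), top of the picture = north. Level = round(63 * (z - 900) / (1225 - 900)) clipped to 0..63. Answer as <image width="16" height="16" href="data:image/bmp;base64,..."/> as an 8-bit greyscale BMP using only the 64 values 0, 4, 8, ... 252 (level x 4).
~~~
<image width="16" height="16" href="data:image/bmp;base64,Qk02BQAAAAAAADYEAAAoAAAAEAAAABAAAAABAAgAAAAAAAABAAATCwAAEwsAAAABAAAAAAAAAAAAAAEBAQACAgIAAwMDAAQEBAAFBQUABgYGAAcHBwAICAgACQkJAAoKCgALCwsADAwMAA0NDQAODg4ADw8PABAQEAAREREAEhISABMTEwAUFBQAFRUVABYWFgAXFxcAGBgYABkZGQAaGhoAGxsbABwcHAAdHR0AHh4eAB8fHwAgICAAISEhACIiIgAjIyMAJCQkACUlJQAmJiYAJycnACgoKAApKSkAKioqACsrKwAsLCwALS0tAC4uLgAvLy8AMDAwADExMQAyMjIAMzMzADQ0NAA1NTUANjY2ADc3NwA4ODgAOTk5ADo6OgA7OzsAPDw8AD09PQA+Pj4APz8/AEBAQABBQUEAQkJCAENDQwBEREQARUVFAEZGRgBHR0cASEhIAElJSQBKSkoAS0tLAExMTABNTU0ATk5OAE9PTwBQUFAAUVFRAFJSUgBTU1MAVFRUAFVVVQBWVlYAV1dXAFhYWABZWVkAWlpaAFtbWwBcXFwAXV1dAF5eXgBfX18AYGBgAGFhYQBiYmIAY2NjAGRkZABlZWUAZmZmAGdnZwBoaGgAaWlpAGpqagBra2sAbGxsAG1tbQBubm4Ab29vAHBwcABxcXEAcnJyAHNzcwB0dHQAdXV1AHZ2dgB3d3cAeHh4AHl5eQB6enoAe3t7AHx8fAB9fX0Afn5+AH9/fwCAgIAAgYGBAIKCggCDg4MAhISEAIWFhQCGhoYAh4eHAIiIiACJiYkAioqKAIuLiwCMjIwAjY2NAI6OjgCPj48AkJCQAJGRkQCSkpIAk5OTAJSUlACVlZUAlpaWAJeXlwCYmJgAmZmZAJqamgCbm5sAnJycAJ2dnQCenp4An5+fAKCgoAChoaEAoqKiAKOjowCkpKQApaWlAKampgCnp6cAqKioAKmpqQCqqqoAq6urAKysrACtra0Arq6uAK+vrwCwsLAAsbGxALKysgCzs7MAtLS0ALW1tQC2trYAt7e3ALi4uAC5ubkAurq6ALu7uwC8vLwAvb29AL6+vgC/v78AwMDAAMHBwQDCwsIAw8PDAMTExADFxcUAxsbGAMfHxwDIyMgAycnJAMrKygDLy8sAzMzMAM3NzQDOzs4Az8/PANDQ0ADR0dEA0tLSANPT0wDU1NQA1dXVANbW1gDX19cA2NjYANnZ2QDa2toA29vbANzc3ADd3d0A3t7eAN/f3wDg4OAA4eHhAOLi4gDj4+MA5OTkAOXl5QDm5uYA5+fnAOjo6ADp6ekA6urqAOvr6wDs7OwA7e3tAO7u7gDv7+8A8PDwAPHx8QDy8vIA8/PzAPT09AD19fUA9vb2APf39wD4+PgA+fn5APr6+gD7+/sA/Pz8AP39/QD+/v4A////AAggOEhUUGBghJCcnKigbDgUGCAoRFBceKTEwLSsqJxUIDRANDREUIjc0MzAuKyoaDREaGhgYFR0oLDQ0MismHhYZHCMkIhsjKywtMzAnHh0YGyAkKCgkIyorKSwsJh8XGyEkKCguLiopLSolJyQgHR8gKS4xLyokISohGx4cIiUiIjE2MiwoKiEcGBMUFRwfHikxMzI1LywqHRQTDg8UGBojMDI0OTowKCEUEAwIEBUYHyUvODYwLCsdFRMREAsVFRkeIiwsKSUvJRkXFxQIFBAVFRofJC0gJykjFhINBAkKDBQaGR0cGR0lIxkYFRIFBQ0RDxQXFBUgICIlHBcTCQ="/>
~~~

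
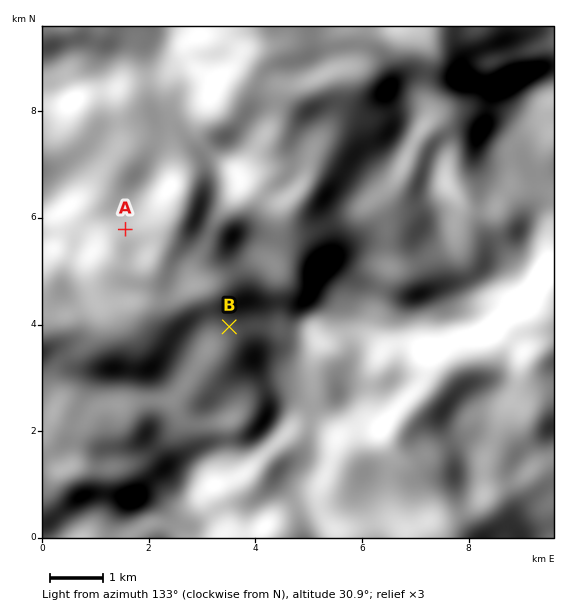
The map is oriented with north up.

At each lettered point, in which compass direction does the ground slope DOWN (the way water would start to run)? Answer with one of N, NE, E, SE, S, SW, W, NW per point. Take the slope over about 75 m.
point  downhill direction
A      S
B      W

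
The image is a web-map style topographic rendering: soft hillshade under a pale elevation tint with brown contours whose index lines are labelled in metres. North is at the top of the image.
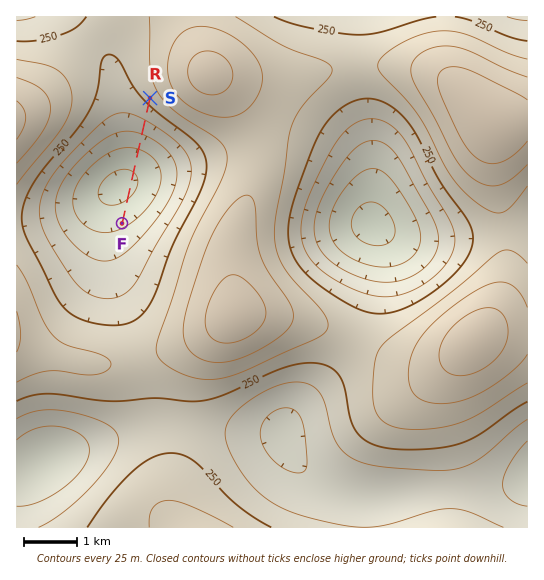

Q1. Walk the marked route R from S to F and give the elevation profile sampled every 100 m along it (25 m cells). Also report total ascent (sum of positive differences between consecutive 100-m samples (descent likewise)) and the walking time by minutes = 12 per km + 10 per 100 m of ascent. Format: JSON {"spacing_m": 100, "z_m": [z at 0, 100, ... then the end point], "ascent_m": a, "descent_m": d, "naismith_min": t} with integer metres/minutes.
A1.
{"spacing_m": 100, "z_m": [259, 252, 244, 236, 227, 218, 209, 199, 190, 182, 174, 166, 160, 155, 151, 148, 146, 146, 147, 149, 152, 155, 160, 164, 169, 170], "ascent_m": 24, "descent_m": 113, "naismith_min": 31}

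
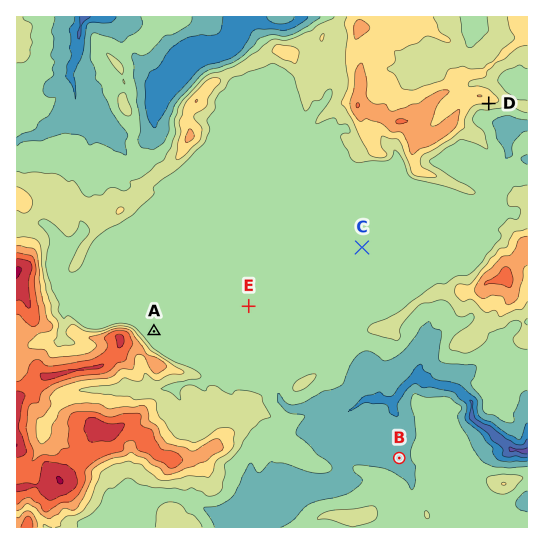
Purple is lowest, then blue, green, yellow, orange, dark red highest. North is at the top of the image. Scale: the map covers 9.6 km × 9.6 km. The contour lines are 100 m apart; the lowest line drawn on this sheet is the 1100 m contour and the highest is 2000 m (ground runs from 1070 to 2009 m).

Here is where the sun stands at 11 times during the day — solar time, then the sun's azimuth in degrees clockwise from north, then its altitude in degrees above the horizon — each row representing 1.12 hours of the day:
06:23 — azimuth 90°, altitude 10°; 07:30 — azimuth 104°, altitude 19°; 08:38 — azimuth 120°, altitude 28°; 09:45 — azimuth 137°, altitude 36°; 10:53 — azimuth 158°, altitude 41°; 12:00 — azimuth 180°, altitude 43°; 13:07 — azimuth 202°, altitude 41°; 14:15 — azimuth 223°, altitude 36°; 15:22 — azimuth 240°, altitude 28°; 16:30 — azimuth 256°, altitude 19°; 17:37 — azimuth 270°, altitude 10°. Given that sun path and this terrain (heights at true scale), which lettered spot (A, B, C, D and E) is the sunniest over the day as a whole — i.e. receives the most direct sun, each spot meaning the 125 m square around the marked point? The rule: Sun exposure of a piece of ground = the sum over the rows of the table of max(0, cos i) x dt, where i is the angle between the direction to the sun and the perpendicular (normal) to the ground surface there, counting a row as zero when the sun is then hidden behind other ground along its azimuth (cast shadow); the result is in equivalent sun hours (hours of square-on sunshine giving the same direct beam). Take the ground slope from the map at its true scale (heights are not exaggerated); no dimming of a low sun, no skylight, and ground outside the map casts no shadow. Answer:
D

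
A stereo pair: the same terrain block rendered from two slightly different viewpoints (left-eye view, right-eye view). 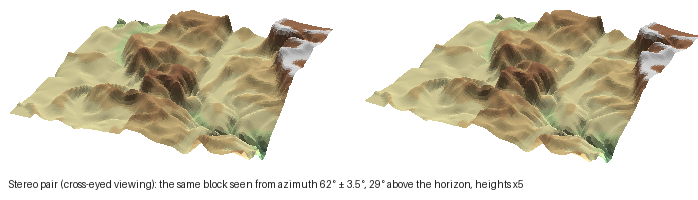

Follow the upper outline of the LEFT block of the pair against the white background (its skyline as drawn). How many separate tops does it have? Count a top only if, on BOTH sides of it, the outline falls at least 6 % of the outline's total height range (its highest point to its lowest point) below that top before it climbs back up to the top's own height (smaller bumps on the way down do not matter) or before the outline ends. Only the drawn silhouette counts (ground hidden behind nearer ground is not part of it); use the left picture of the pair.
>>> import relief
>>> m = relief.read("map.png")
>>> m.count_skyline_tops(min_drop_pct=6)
3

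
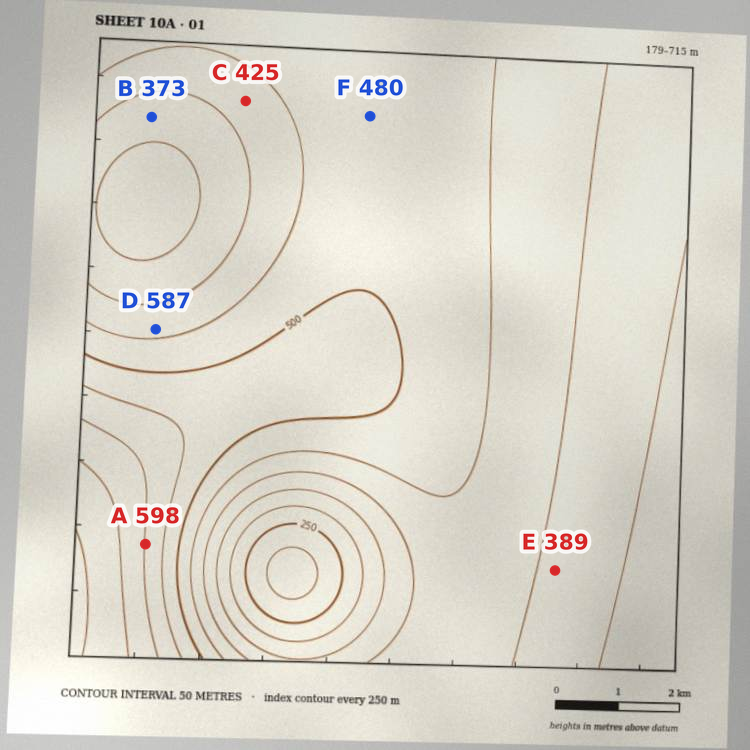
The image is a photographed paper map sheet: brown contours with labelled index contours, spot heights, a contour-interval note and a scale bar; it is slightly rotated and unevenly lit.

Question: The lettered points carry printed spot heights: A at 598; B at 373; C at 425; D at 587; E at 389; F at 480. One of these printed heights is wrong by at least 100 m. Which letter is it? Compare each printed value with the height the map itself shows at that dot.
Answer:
D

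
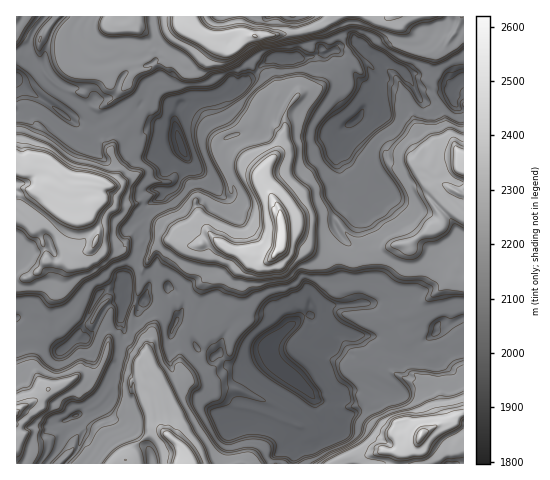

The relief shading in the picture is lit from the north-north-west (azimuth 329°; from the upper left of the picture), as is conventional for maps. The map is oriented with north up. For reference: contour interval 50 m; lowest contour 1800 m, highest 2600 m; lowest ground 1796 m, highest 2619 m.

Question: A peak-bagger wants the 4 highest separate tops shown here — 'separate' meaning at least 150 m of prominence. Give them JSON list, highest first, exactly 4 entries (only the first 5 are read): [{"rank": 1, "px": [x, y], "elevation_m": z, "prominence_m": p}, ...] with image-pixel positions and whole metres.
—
[{"rank": 1, "px": [283, 239], "elevation_m": 2619, "prominence_m": 823}, {"rank": 2, "px": [420, 435], "elevation_m": 2594, "prominence_m": 526}, {"rank": 3, "px": [255, 35], "elevation_m": 2508, "prominence_m": 436}, {"rank": 4, "px": [59, 175], "elevation_m": 2485, "prominence_m": 413}]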